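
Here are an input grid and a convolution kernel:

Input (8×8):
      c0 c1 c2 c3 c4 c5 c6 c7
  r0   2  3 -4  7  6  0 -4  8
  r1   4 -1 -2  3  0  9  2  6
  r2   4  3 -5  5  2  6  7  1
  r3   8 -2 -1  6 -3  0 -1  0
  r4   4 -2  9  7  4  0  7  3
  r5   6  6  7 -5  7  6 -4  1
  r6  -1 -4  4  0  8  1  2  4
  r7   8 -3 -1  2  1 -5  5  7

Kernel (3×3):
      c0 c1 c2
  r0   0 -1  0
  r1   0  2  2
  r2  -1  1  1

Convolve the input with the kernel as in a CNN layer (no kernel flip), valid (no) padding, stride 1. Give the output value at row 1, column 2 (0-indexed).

The receptive field on the input at this output position is [-2 3 0 / -5 5 2 / -1 6 -3]. Elementwise product with the kernel and sum: 3·-1 + 5·2 + 2·2 + -1·-1 + 6·1 + -3·1.

15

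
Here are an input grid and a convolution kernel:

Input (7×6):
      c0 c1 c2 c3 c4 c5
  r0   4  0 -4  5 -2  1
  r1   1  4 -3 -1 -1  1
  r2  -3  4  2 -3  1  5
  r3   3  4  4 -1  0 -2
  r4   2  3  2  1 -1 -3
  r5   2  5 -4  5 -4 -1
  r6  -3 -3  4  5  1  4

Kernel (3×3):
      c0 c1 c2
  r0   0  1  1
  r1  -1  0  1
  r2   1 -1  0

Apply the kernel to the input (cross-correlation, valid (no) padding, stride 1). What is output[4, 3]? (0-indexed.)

The receptive field on the input at this output position is [1 -1 -3 / 5 -4 -1 / 5 1 4]. Elementwise product with the kernel and sum: -1·1 + -3·1 + 5·-1 + -1·1 + 5·1 + 1·-1.

-6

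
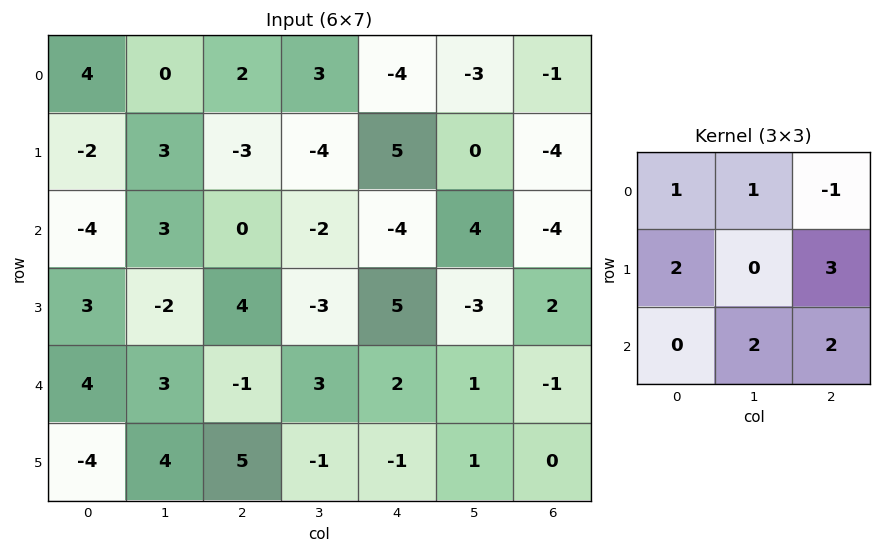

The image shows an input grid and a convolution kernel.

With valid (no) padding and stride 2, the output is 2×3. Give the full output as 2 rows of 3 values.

Output[0,0]: The receptive field on the input at this output position is [4 0 2 / -2 3 -3 / -4 3 0]. Elementwise product with the kernel and sum: 4·1 + 0·1 + 2·-1 + -2·2 + -3·3 + 3·2 + 0·2.
Output[0,1]: The receptive field on the input at this output position is [2 3 -4 / -3 -4 5 / 0 -2 -4]. Elementwise product with the kernel and sum: 2·1 + 3·1 + -4·-1 + -3·2 + 5·3 + -2·2 + -4·2.

-5 6 -8
21 35 20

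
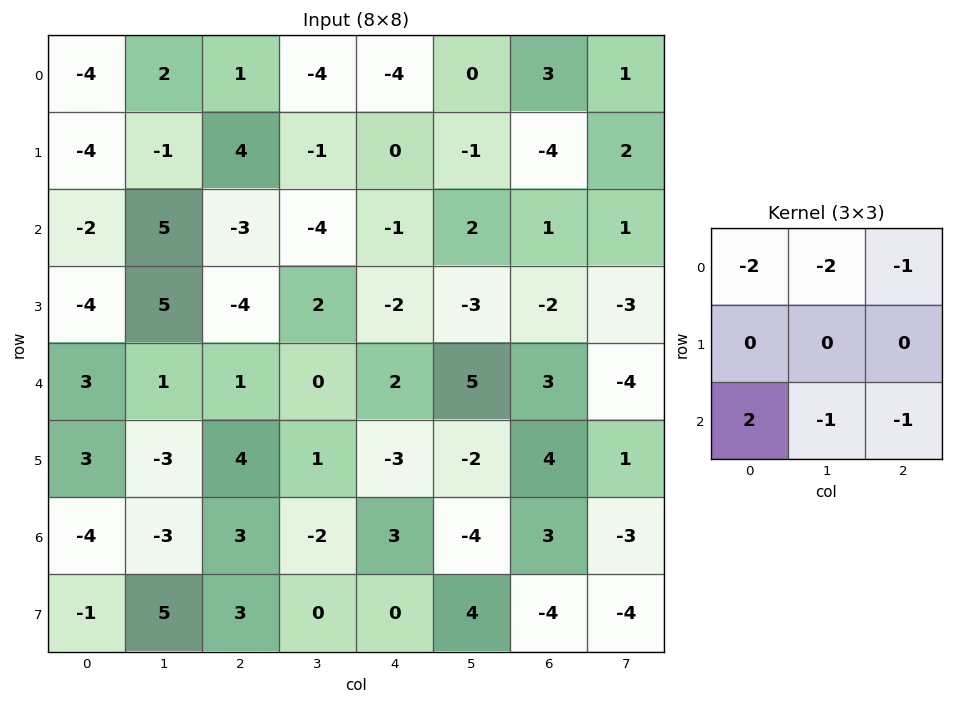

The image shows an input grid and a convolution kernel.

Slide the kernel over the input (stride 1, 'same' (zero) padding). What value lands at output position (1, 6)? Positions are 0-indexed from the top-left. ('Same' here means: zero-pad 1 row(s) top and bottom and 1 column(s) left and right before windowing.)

-5

The receptive field on the zero-padded input at this output position is [0 3 1 / -1 -4 2 / 2 1 1]. Elementwise product with the kernel and sum: 0·-2 + 3·-2 + 1·-1 + 2·2 + 1·-1 + 1·-1.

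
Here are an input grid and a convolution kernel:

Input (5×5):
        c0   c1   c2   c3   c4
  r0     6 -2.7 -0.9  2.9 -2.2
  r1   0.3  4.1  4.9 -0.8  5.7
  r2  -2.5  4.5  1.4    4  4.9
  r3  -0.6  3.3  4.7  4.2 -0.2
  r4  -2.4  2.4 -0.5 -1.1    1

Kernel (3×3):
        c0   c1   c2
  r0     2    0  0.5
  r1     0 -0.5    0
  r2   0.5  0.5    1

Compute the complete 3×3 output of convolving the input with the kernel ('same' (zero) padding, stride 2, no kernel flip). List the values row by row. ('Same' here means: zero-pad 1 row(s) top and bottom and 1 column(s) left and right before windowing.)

Output[0,0]: The receptive field on the zero-padded input at this output position is [0 0 0 / 0 6 -2.7 / 0 0.3 4.1]. Elementwise product with the kernel and sum: 0·2 + 0·0.5 + 6·-0.5 + 0·0.5 + 0.3·0.5 + 4.1·1.
Output[0,1]: The receptive field on the zero-padded input at this output position is [0 0 0 / -2.7 -0.9 2.9 / 4.1 4.9 -0.8]. Elementwise product with the kernel and sum: 0·2 + 0·0.5 + -0.9·-0.5 + 4.1·0.5 + 4.9·0.5 + -0.8·1.

1.25 4.15 3.55
6.3 15.3 -2.05
2.85 8.95 7.9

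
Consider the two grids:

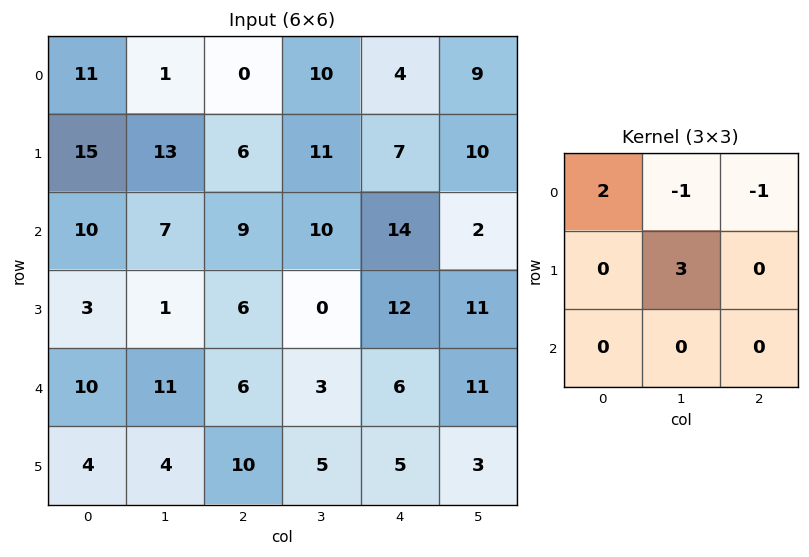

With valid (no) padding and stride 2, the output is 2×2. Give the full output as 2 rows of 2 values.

60 19
7 -6

Output[0,0]: The receptive field on the input at this output position is [11 1 0 / 15 13 6 / 10 7 9]. Elementwise product with the kernel and sum: 11·2 + 1·-1 + 0·-1 + 13·3.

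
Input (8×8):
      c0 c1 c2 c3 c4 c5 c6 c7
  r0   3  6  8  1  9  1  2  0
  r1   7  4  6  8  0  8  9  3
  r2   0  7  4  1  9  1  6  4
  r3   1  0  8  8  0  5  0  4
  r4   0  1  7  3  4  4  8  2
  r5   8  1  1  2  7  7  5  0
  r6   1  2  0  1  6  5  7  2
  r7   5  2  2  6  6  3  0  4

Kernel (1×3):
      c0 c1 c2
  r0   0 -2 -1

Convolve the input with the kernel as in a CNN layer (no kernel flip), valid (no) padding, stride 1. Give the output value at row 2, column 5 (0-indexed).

-16

The receptive field on the input at this output position is [1 6 4]. Elementwise product with the kernel and sum: 6·-2 + 4·-1.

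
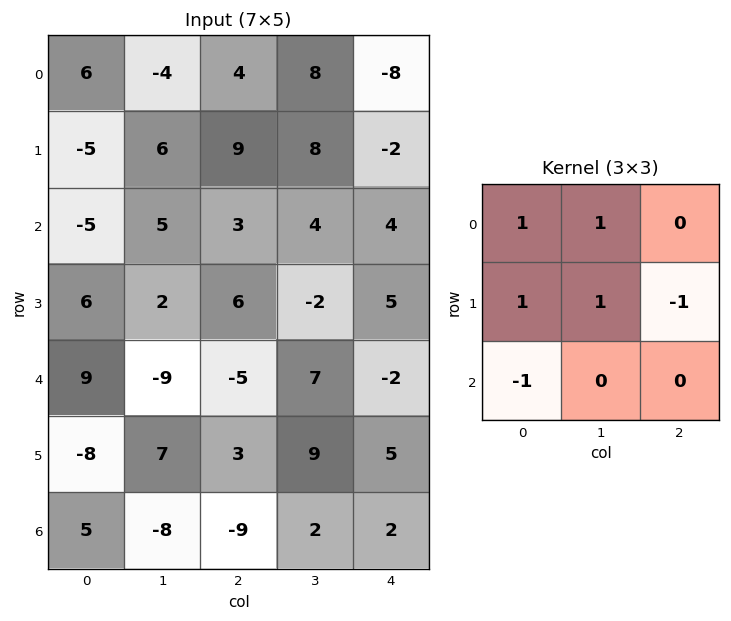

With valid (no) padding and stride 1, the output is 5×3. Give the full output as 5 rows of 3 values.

-1 2 28
-8 17 14
-7 27 11
21 -20 5
-9 -5 18

Output[0,0]: The receptive field on the input at this output position is [6 -4 4 / -5 6 9 / -5 5 3]. Elementwise product with the kernel and sum: 6·1 + -4·1 + -5·1 + 6·1 + 9·-1 + -5·-1.
Output[0,1]: The receptive field on the input at this output position is [-4 4 8 / 6 9 8 / 5 3 4]. Elementwise product with the kernel and sum: -4·1 + 4·1 + 6·1 + 9·1 + 8·-1 + 5·-1.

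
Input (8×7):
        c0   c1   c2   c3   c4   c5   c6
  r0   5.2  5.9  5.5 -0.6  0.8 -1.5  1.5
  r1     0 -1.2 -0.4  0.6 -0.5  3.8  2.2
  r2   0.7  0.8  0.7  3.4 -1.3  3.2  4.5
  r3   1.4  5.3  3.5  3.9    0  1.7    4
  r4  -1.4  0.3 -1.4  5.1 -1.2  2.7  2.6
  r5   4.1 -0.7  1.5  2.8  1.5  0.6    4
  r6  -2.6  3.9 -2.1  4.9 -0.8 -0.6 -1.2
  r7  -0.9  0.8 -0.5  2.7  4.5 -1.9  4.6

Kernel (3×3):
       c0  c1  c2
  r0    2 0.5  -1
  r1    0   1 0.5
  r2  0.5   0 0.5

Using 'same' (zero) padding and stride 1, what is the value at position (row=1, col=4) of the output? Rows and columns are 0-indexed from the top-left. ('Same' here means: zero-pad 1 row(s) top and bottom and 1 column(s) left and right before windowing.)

The receptive field on the zero-padded input at this output position is [-0.6 0.8 -1.5 / 0.6 -0.5 3.8 / 3.4 -1.3 3.2]. Elementwise product with the kernel and sum: -0.6·2 + 0.8·0.5 + -1.5·-1 + -0.5·1 + 3.8·0.5 + 3.4·0.5 + 3.2·0.5.

5.4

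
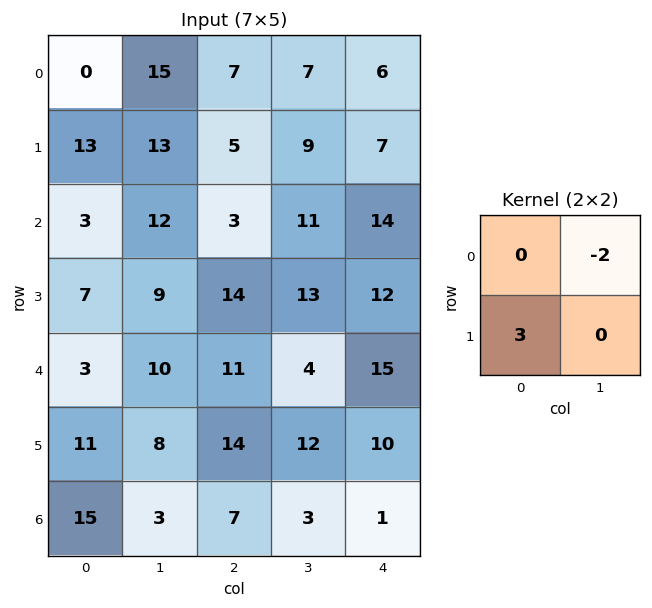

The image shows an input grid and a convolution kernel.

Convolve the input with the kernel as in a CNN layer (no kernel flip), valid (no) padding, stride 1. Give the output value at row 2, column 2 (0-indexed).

20

The receptive field on the input at this output position is [3 11 / 14 13]. Elementwise product with the kernel and sum: 11·-2 + 14·3.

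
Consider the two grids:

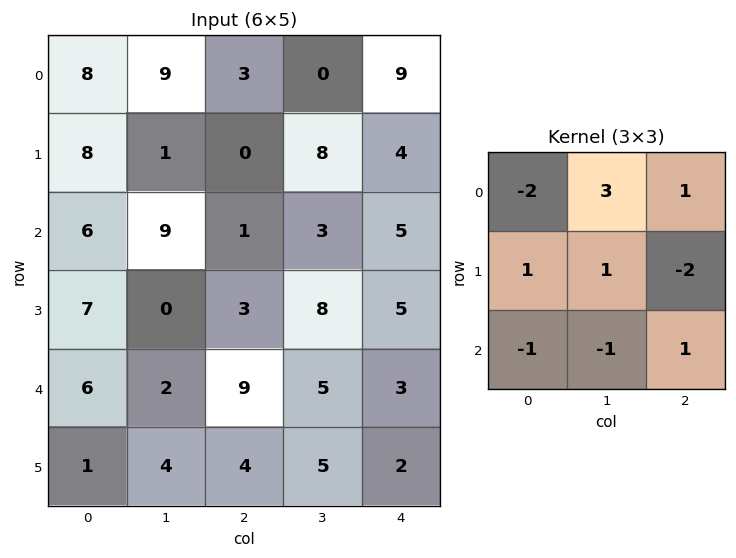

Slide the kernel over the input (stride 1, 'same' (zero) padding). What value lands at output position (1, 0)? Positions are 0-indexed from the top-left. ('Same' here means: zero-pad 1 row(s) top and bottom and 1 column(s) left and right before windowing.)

The receptive field on the zero-padded input at this output position is [0 8 9 / 0 8 1 / 0 6 9]. Elementwise product with the kernel and sum: 0·-2 + 8·3 + 9·1 + 0·1 + 8·1 + 1·-2 + 0·-1 + 6·-1 + 9·1.

42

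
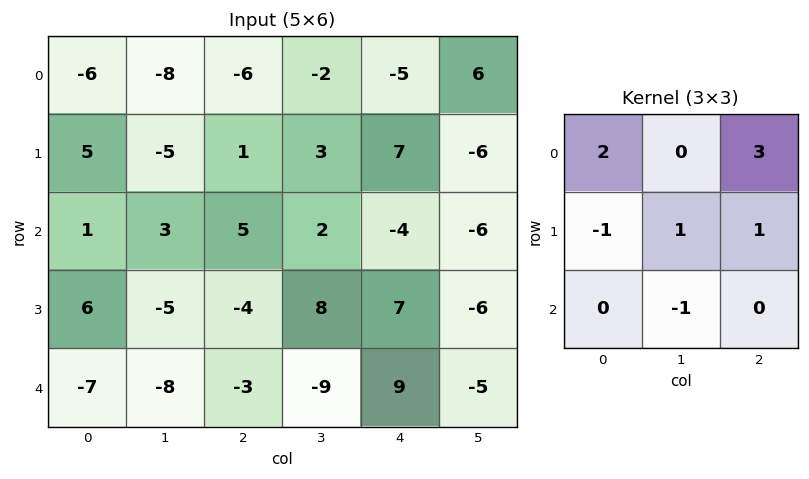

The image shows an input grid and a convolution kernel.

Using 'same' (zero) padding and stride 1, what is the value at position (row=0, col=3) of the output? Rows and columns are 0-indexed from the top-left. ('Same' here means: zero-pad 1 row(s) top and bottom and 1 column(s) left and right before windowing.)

-4

The receptive field on the zero-padded input at this output position is [0 0 0 / -6 -2 -5 / 1 3 7]. Elementwise product with the kernel and sum: 0·2 + 0·3 + -6·-1 + -2·1 + -5·1 + 3·-1.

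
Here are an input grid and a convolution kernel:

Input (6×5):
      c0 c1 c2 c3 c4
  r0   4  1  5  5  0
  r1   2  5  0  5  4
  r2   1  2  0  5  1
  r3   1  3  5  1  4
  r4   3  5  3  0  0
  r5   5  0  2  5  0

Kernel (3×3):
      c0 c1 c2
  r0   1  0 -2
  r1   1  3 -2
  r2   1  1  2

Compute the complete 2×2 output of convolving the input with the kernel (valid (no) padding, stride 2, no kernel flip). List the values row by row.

14 19
15 1

Output[0,0]: The receptive field on the input at this output position is [4 1 5 / 2 5 0 / 1 2 0]. Elementwise product with the kernel and sum: 4·1 + 5·-2 + 2·1 + 5·3 + 0·-2 + 1·1 + 2·1 + 0·2.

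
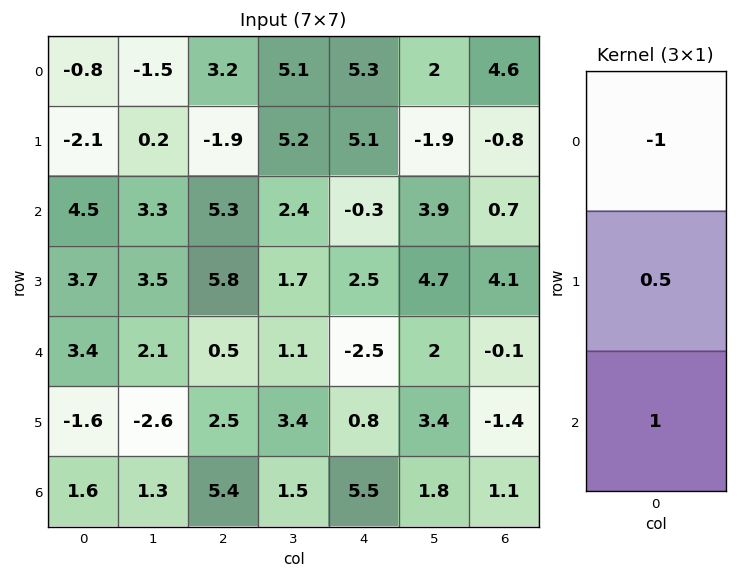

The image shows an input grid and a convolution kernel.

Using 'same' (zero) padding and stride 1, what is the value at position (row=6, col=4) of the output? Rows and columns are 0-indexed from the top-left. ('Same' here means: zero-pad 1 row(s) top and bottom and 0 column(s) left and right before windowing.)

The receptive field on the zero-padded input at this output position is [0.8 / 5.5 / 0]. Elementwise product with the kernel and sum: 0.8·-1 + 5.5·0.5 + 0·1.

1.95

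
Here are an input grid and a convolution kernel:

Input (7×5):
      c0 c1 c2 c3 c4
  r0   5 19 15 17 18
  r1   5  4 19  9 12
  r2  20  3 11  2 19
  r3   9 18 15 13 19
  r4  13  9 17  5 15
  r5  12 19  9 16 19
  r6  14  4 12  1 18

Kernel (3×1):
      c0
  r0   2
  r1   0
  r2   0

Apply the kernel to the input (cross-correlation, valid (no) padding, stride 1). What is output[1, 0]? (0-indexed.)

The receptive field on the input at this output position is [5 / 20 / 9]. Elementwise product with the kernel and sum: 5·2.

10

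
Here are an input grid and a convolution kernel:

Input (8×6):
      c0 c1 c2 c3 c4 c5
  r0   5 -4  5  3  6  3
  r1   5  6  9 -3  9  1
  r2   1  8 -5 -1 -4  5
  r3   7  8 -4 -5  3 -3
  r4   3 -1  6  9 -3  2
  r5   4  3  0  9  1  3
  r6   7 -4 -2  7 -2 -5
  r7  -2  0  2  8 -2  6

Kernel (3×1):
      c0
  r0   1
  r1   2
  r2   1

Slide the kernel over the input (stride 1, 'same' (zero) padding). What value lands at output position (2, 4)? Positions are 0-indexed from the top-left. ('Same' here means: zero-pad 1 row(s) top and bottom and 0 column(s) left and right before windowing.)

The receptive field on the zero-padded input at this output position is [9 / -4 / 3]. Elementwise product with the kernel and sum: 9·1 + -4·2 + 3·1.

4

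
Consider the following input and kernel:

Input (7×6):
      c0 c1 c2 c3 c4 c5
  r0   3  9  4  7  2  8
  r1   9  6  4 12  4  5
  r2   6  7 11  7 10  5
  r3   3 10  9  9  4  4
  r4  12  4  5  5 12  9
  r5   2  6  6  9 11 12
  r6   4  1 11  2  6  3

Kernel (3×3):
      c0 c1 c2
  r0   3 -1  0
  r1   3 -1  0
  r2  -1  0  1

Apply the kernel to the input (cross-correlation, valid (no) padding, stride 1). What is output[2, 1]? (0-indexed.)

32

The receptive field on the input at this output position is [7 11 7 / 10 9 9 / 4 5 5]. Elementwise product with the kernel and sum: 7·3 + 11·-1 + 10·3 + 9·-1 + 4·-1 + 5·1.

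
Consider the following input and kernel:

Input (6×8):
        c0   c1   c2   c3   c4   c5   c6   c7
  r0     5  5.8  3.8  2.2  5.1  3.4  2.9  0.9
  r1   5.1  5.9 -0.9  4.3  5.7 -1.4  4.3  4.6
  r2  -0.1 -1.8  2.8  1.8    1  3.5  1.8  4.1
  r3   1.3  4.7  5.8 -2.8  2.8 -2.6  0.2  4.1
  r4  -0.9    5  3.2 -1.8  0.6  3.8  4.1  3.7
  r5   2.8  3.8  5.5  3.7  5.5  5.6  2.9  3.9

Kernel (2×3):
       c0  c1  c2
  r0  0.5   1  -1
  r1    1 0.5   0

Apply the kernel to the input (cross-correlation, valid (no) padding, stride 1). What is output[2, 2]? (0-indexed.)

The receptive field on the input at this output position is [2.8 1.8 1 / 5.8 -2.8 2.8]. Elementwise product with the kernel and sum: 2.8·0.5 + 1.8·1 + 1·-1 + 5.8·1 + -2.8·0.5.

6.6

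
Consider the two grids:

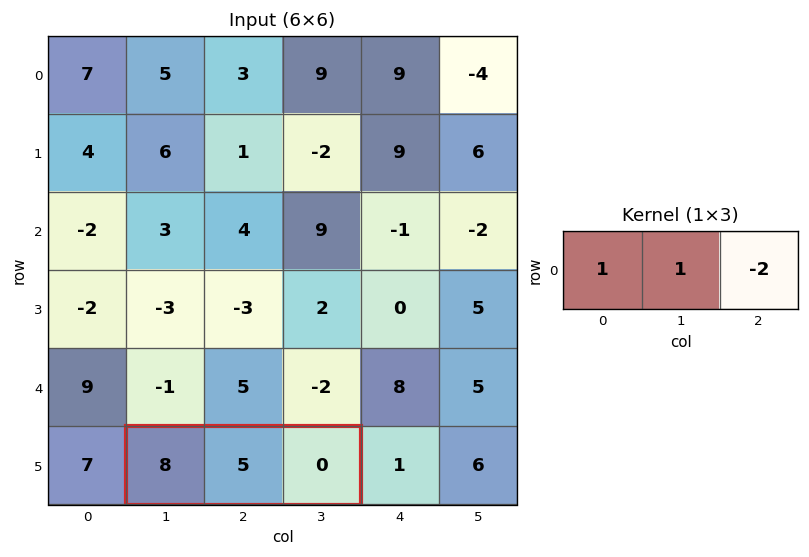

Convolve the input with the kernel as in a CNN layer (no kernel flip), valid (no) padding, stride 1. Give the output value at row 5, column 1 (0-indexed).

The receptive field on the input at this output position is [8 5 0]. Elementwise product with the kernel and sum: 8·1 + 5·1 + 0·-2.

13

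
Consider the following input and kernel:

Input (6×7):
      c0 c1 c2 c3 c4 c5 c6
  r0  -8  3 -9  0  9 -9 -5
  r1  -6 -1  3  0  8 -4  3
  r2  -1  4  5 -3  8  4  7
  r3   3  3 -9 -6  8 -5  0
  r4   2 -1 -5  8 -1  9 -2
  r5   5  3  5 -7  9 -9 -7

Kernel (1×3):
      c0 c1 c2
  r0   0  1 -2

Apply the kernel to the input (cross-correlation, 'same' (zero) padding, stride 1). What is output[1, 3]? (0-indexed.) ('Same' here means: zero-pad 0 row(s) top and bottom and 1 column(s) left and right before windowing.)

-16

The receptive field on the zero-padded input at this output position is [3 0 8]. Elementwise product with the kernel and sum: 0·1 + 8·-2.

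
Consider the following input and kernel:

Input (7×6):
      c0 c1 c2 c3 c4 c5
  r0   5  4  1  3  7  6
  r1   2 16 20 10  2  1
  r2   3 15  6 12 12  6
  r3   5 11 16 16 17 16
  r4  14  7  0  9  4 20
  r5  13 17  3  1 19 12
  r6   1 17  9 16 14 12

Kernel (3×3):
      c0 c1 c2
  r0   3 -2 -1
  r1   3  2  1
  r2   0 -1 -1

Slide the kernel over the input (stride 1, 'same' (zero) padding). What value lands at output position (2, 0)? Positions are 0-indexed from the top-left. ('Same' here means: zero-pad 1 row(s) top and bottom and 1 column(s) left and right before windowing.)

The receptive field on the zero-padded input at this output position is [0 2 16 / 0 3 15 / 0 5 11]. Elementwise product with the kernel and sum: 0·3 + 2·-2 + 16·-1 + 0·3 + 3·2 + 15·1 + 5·-1 + 11·-1.

-15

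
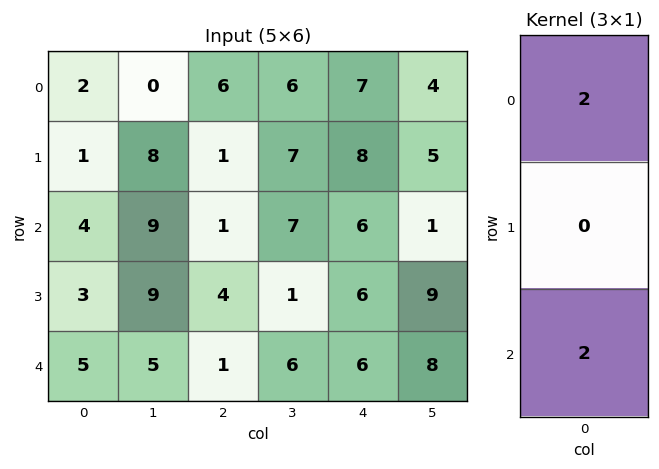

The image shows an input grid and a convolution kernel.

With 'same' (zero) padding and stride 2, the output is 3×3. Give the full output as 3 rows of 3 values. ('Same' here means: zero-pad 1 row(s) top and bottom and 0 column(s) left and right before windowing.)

Output[0,0]: The receptive field on the zero-padded input at this output position is [0 / 2 / 1]. Elementwise product with the kernel and sum: 0·2 + 1·2.
Output[0,1]: The receptive field on the zero-padded input at this output position is [0 / 6 / 1]. Elementwise product with the kernel and sum: 0·2 + 1·2.

2 2 16
8 10 28
6 8 12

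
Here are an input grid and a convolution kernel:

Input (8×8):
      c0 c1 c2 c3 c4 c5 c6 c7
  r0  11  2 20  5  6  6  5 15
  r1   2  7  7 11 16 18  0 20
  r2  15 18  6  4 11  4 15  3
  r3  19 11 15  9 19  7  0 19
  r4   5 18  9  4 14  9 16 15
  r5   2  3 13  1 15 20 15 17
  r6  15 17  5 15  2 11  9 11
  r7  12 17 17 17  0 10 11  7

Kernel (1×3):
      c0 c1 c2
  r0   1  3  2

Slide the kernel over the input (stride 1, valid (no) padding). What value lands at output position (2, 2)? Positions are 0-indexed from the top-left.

40

The receptive field on the input at this output position is [6 4 11]. Elementwise product with the kernel and sum: 6·1 + 4·3 + 11·2.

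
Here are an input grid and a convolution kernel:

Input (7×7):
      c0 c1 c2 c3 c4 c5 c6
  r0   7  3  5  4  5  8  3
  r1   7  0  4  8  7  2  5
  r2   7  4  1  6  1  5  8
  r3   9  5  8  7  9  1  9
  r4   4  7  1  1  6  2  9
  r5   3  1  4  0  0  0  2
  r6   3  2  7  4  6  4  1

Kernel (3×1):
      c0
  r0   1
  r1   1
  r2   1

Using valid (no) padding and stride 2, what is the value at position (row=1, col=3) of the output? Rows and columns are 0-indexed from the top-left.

26

The receptive field on the input at this output position is [8 / 9 / 9]. Elementwise product with the kernel and sum: 8·1 + 9·1 + 9·1.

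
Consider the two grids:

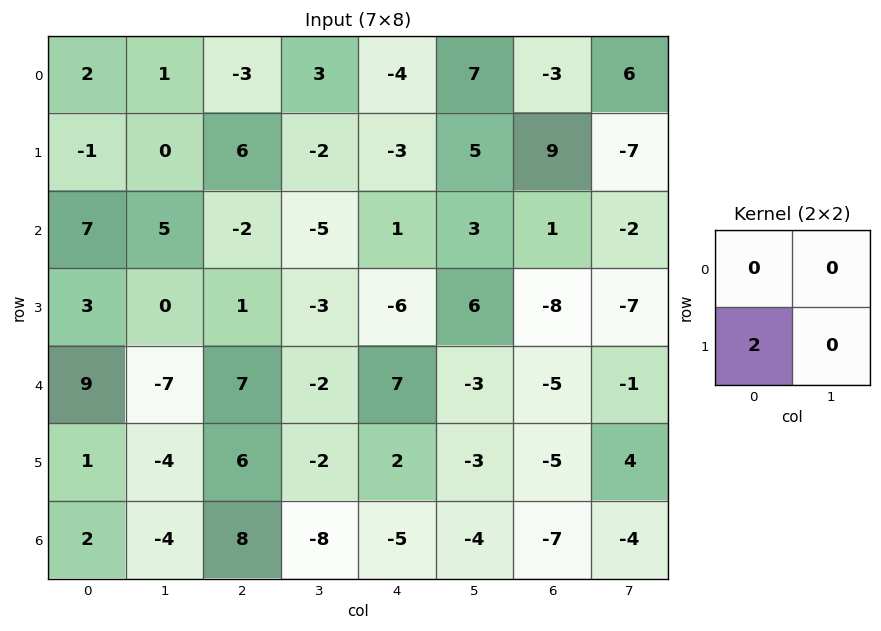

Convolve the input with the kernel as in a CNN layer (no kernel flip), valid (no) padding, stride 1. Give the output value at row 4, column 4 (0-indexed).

4

The receptive field on the input at this output position is [7 -3 / 2 -3]. Elementwise product with the kernel and sum: 2·2.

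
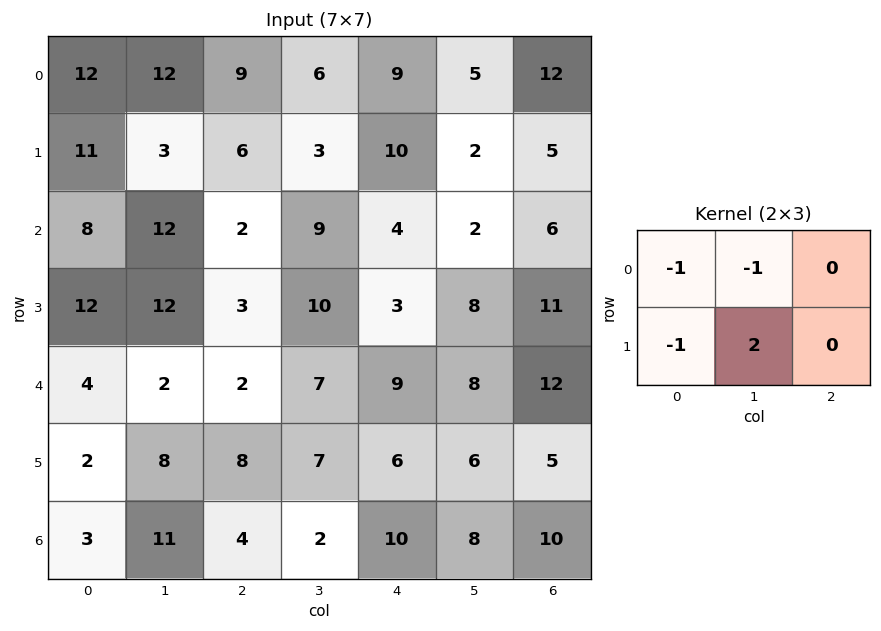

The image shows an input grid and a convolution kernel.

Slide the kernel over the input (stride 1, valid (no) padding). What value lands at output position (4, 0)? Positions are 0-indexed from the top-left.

The receptive field on the input at this output position is [4 2 2 / 2 8 8]. Elementwise product with the kernel and sum: 4·-1 + 2·-1 + 2·-1 + 8·2.

8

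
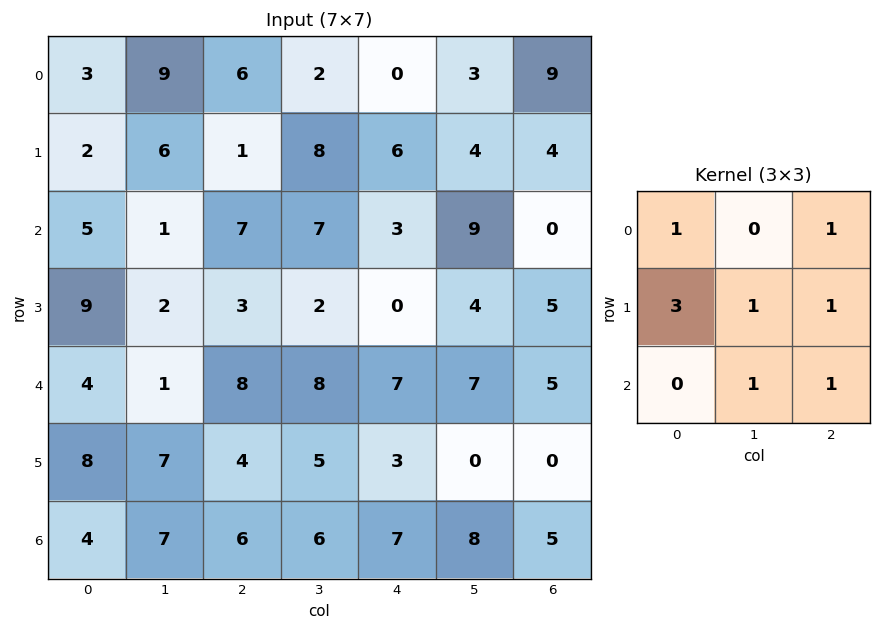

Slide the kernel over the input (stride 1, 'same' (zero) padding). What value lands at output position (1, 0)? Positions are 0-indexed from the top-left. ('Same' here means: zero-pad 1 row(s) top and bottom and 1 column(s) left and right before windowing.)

23

The receptive field on the zero-padded input at this output position is [0 3 9 / 0 2 6 / 0 5 1]. Elementwise product with the kernel and sum: 0·1 + 9·1 + 0·3 + 2·1 + 6·1 + 5·1 + 1·1.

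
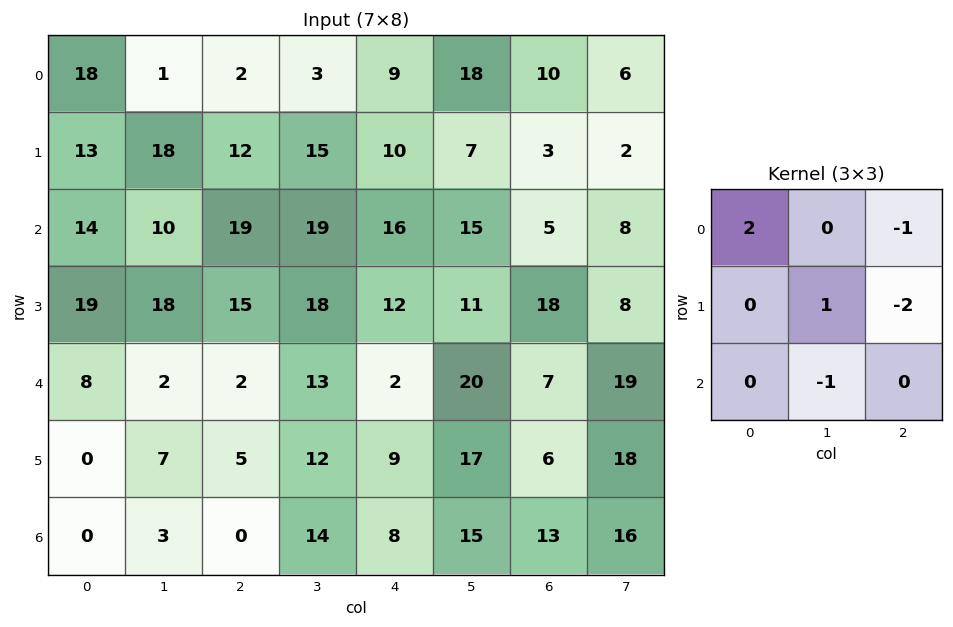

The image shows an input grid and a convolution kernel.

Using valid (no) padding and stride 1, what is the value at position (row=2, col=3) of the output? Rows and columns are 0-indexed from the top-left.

11

The receptive field on the input at this output position is [19 16 15 / 18 12 11 / 13 2 20]. Elementwise product with the kernel and sum: 19·2 + 15·-1 + 12·1 + 11·-2 + 2·-1.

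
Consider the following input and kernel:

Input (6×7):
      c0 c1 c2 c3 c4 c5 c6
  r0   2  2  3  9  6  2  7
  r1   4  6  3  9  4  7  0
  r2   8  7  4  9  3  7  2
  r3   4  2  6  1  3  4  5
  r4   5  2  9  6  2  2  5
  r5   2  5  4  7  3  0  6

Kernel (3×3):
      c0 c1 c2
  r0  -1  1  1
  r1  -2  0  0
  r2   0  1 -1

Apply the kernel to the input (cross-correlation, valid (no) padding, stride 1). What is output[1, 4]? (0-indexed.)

The receptive field on the input at this output position is [4 7 0 / 3 7 2 / 3 4 5]. Elementwise product with the kernel and sum: 4·-1 + 7·1 + 0·1 + 3·-2 + 4·1 + 5·-1.

-4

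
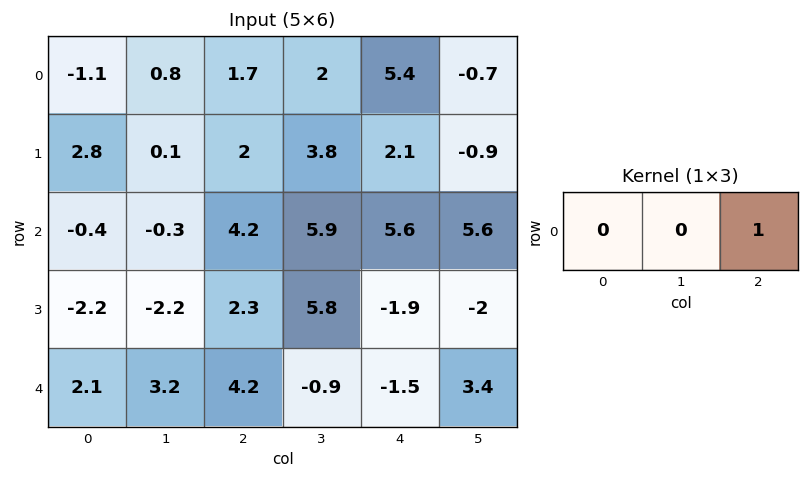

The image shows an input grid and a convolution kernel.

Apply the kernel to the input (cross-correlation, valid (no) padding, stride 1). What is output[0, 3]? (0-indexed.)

-0.7

The receptive field on the input at this output position is [2 5.4 -0.7]. Elementwise product with the kernel and sum: -0.7·1.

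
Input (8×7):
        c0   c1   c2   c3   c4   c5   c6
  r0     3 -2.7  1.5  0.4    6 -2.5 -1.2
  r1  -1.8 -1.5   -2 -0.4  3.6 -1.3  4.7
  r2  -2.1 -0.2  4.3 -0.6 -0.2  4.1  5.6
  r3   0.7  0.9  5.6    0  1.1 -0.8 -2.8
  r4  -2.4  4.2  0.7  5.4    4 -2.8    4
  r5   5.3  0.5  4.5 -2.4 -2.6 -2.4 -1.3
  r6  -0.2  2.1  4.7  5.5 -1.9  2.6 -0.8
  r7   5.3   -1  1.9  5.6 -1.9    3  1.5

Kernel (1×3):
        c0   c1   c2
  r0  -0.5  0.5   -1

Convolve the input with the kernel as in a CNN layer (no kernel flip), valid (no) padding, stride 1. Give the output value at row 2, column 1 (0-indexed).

2.85

The receptive field on the input at this output position is [-0.2 4.3 -0.6]. Elementwise product with the kernel and sum: -0.2·-0.5 + 4.3·0.5 + -0.6·-1.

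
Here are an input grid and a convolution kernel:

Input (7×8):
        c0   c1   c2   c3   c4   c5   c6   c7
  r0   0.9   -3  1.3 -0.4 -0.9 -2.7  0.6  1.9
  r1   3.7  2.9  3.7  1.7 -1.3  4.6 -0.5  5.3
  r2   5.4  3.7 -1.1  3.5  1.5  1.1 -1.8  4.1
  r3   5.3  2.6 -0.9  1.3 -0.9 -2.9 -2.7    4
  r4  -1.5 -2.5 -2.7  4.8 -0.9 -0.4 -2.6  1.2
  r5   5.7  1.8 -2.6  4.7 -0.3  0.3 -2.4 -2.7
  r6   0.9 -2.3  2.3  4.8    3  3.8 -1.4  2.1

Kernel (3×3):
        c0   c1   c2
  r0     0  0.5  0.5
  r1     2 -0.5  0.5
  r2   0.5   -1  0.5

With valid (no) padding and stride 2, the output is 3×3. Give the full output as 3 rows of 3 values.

Output[0,0]: The receptive field on the input at this output position is [0.9 -3 1.3 / 3.7 2.9 3.7 / 5.4 3.7 -1.1]. Elementwise product with the kernel and sum: -3·0.5 + 1.3·0.5 + 3.7·2 + 2.9·-0.5 + 3.7·0.5 + 5.4·0.5 + 3.7·-1 + -1.1·0.5.
Output[0,1]: The receptive field on the input at this output position is [1.3 -0.4 -0.9 / 3.7 1.7 -1.3 / -1.1 3.5 1.5]. Elementwise product with the kernel and sum: -0.4·0.5 + -0.9·0.5 + 3.7·2 + 1.7·-0.5 + -1.3·0.5 + -1.1·0.5 + 3.5·-1 + 1.5·0.5.

5.4 1.95 -7.45
10.55 -7 -3.4
10.5 -7.9 -6.45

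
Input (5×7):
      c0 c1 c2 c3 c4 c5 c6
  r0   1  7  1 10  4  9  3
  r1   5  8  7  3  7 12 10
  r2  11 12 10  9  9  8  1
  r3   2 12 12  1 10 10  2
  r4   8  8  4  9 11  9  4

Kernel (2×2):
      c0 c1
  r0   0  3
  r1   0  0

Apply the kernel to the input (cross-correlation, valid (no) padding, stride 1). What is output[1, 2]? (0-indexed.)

9

The receptive field on the input at this output position is [7 3 / 10 9]. Elementwise product with the kernel and sum: 3·3.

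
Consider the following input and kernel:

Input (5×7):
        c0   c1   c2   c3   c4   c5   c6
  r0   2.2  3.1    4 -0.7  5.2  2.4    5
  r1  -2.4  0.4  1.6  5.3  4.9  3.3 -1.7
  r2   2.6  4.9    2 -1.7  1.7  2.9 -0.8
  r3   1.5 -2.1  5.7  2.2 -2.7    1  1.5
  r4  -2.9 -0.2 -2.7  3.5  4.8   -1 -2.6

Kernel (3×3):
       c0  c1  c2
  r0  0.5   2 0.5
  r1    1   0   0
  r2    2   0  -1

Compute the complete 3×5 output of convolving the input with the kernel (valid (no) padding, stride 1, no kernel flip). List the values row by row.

10.1 21.1 7.1 10.25 19
0.3 4.55 29.95 15.8 3
10.5 -0.4 -6.05 14.2 15.75

Output[0,0]: The receptive field on the input at this output position is [2.2 3.1 4 / -2.4 0.4 1.6 / 2.6 4.9 2]. Elementwise product with the kernel and sum: 2.2·0.5 + 3.1·2 + 4·0.5 + -2.4·1 + 2.6·2 + 2·-1.
Output[0,1]: The receptive field on the input at this output position is [3.1 4 -0.7 / 0.4 1.6 5.3 / 4.9 2 -1.7]. Elementwise product with the kernel and sum: 3.1·0.5 + 4·2 + -0.7·0.5 + 0.4·1 + 4.9·2 + -1.7·-1.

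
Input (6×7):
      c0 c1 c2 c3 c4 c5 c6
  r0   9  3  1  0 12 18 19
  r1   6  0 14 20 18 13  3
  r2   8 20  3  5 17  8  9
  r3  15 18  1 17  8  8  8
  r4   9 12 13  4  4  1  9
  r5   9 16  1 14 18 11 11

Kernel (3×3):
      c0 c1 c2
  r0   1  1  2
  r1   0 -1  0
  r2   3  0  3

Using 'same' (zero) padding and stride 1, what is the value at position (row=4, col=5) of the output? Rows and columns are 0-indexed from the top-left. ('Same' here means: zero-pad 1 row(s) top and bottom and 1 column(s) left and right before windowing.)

The receptive field on the zero-padded input at this output position is [8 8 8 / 4 1 9 / 18 11 11]. Elementwise product with the kernel and sum: 8·1 + 8·1 + 8·2 + 1·-1 + 18·3 + 11·3.

118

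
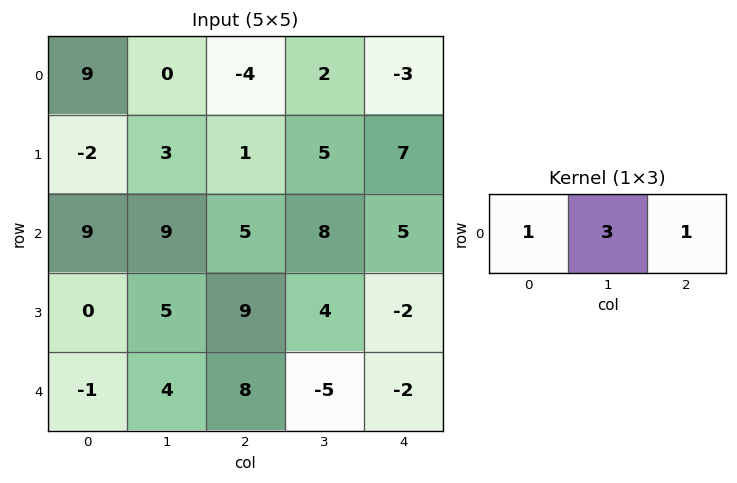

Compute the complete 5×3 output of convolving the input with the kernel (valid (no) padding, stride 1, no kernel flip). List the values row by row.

Output[0,0]: The receptive field on the input at this output position is [9 0 -4]. Elementwise product with the kernel and sum: 9·1 + 0·3 + -4·1.
Output[0,1]: The receptive field on the input at this output position is [0 -4 2]. Elementwise product with the kernel and sum: 0·1 + -4·3 + 2·1.

5 -10 -1
8 11 23
41 32 34
24 36 19
19 23 -9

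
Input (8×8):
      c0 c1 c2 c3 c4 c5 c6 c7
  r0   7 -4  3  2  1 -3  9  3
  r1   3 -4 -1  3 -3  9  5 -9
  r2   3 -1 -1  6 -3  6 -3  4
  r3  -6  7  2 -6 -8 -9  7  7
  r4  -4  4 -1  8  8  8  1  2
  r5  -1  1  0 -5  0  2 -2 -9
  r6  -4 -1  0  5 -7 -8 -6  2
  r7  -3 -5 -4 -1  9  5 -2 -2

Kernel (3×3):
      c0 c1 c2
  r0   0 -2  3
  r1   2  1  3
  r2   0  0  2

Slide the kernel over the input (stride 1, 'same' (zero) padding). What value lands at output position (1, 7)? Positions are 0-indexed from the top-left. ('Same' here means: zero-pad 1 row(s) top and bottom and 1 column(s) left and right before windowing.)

-5

The receptive field on the zero-padded input at this output position is [9 3 0 / 5 -9 0 / -3 4 0]. Elementwise product with the kernel and sum: 3·-2 + 0·3 + 5·2 + -9·1 + 0·3 + 0·2.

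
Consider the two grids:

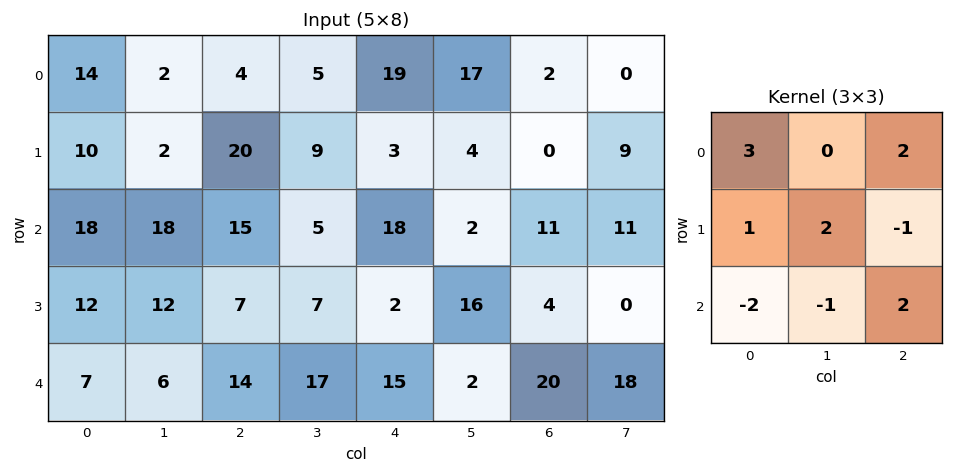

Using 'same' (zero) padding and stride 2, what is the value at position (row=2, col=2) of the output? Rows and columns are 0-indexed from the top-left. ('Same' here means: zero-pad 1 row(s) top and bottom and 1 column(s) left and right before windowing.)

98

The receptive field on the zero-padded input at this output position is [7 2 16 / 17 15 2 / 0 0 0]. Elementwise product with the kernel and sum: 7·3 + 16·2 + 17·1 + 15·2 + 2·-1 + 0·-2 + 0·-1 + 0·2.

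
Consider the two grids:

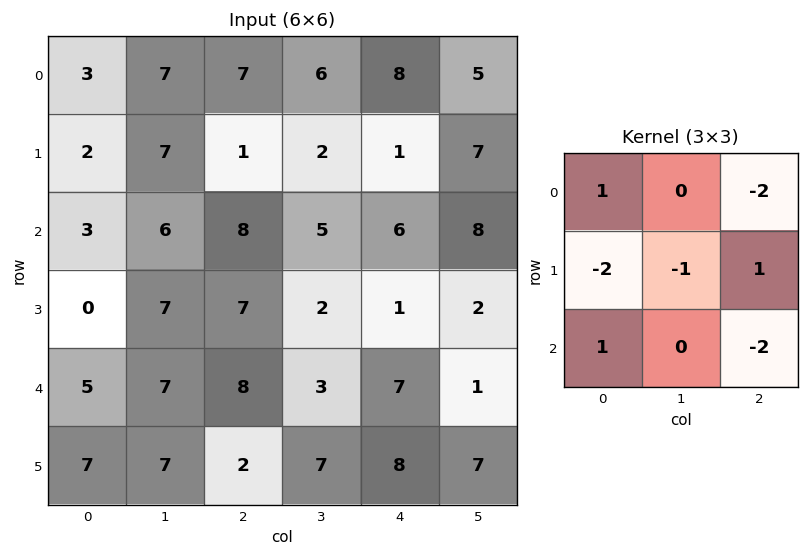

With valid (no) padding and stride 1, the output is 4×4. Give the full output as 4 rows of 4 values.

-34 -22 -16 -13
-18 -9 -11 -22
-24 -22 -25 -13
-20 -23 -21 -21

Output[0,0]: The receptive field on the input at this output position is [3 7 7 / 2 7 1 / 3 6 8]. Elementwise product with the kernel and sum: 3·1 + 7·-2 + 2·-2 + 7·-1 + 1·1 + 3·1 + 8·-2.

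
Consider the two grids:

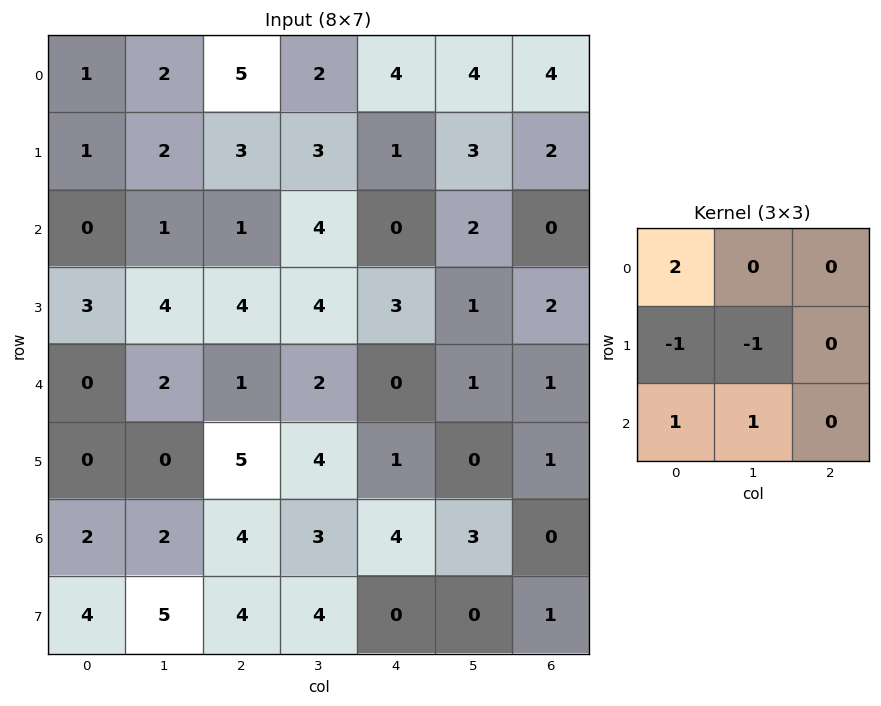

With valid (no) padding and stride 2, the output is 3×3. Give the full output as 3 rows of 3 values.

Output[0,0]: The receptive field on the input at this output position is [1 2 5 / 1 2 3 / 0 1 1]. Elementwise product with the kernel and sum: 1·2 + 1·-1 + 2·-1 + 0·1 + 1·1.

0 9 6
-5 -3 -3
4 0 6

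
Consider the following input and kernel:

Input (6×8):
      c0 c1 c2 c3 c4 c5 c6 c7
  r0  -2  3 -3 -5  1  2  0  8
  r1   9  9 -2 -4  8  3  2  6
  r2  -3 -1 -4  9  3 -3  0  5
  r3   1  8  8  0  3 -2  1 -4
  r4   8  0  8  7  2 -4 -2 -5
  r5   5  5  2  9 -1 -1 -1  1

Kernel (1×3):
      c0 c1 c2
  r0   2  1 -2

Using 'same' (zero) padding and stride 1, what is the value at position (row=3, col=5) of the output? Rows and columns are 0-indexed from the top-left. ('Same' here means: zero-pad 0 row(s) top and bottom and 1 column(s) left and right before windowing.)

2

The receptive field on the zero-padded input at this output position is [3 -2 1]. Elementwise product with the kernel and sum: 3·2 + -2·1 + 1·-2.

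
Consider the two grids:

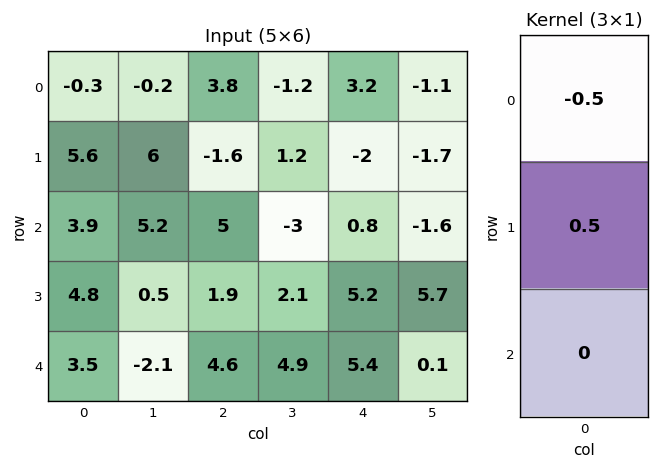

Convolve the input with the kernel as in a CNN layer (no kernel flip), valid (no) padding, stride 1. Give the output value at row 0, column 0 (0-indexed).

The receptive field on the input at this output position is [-0.3 / 5.6 / 3.9]. Elementwise product with the kernel and sum: -0.3·-0.5 + 5.6·0.5.

2.95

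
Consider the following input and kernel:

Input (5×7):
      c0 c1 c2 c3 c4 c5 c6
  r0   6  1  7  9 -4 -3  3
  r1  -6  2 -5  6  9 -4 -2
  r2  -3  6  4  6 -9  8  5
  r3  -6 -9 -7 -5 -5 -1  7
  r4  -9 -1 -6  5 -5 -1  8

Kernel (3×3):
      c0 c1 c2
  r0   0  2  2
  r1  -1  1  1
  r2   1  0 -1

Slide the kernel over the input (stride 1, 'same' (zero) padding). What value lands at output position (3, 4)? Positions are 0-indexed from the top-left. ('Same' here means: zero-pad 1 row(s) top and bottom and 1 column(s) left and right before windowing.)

The receptive field on the zero-padded input at this output position is [6 -9 8 / -5 -5 -1 / 5 -5 -1]. Elementwise product with the kernel and sum: -9·2 + 8·2 + -5·-1 + -5·1 + -1·1 + 5·1 + -1·-1.

3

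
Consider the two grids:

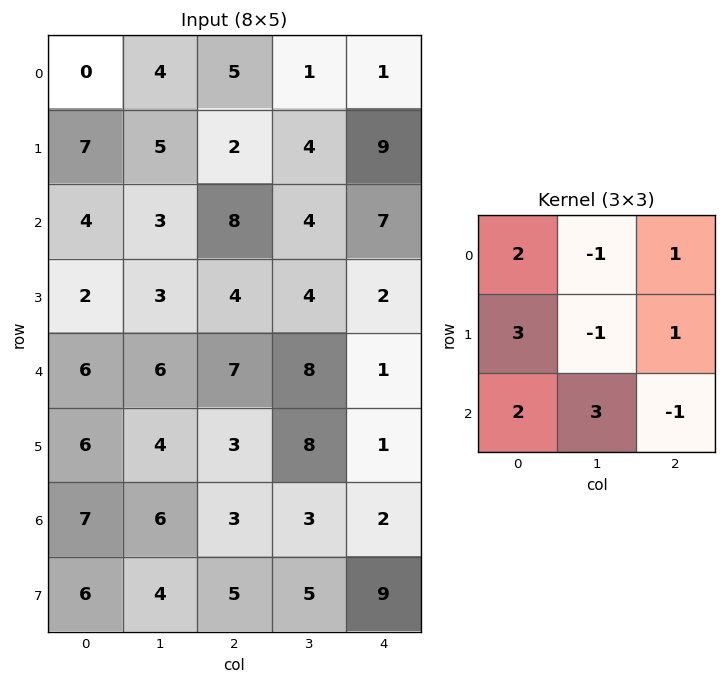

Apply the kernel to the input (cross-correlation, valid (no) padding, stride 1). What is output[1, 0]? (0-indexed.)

The receptive field on the input at this output position is [7 5 2 / 4 3 8 / 2 3 4]. Elementwise product with the kernel and sum: 7·2 + 5·-1 + 2·1 + 4·3 + 3·-1 + 8·1 + 2·2 + 3·3 + 4·-1.

37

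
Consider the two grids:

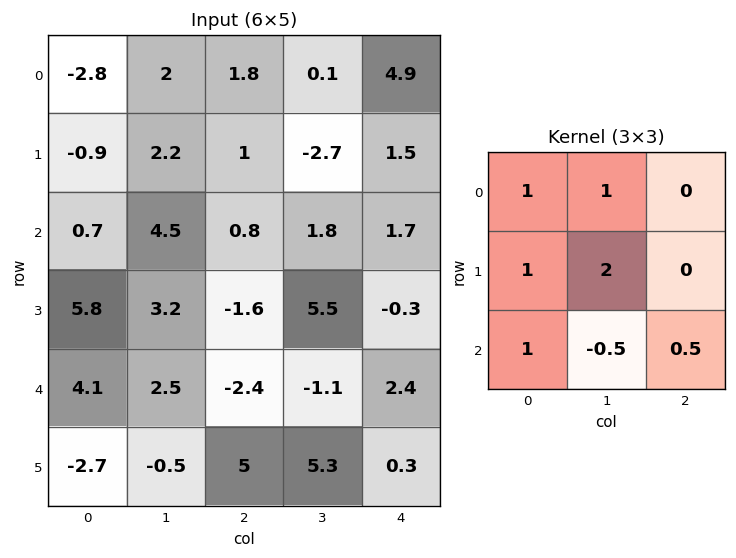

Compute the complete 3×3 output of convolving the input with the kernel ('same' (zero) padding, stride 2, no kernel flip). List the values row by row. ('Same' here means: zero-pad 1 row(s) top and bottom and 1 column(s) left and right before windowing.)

Output[0,0]: The receptive field on the zero-padded input at this output position is [0 0 0 / 0 -2.8 2 / 0 -0.9 2.2]. Elementwise product with the kernel and sum: 0·1 + 0·1 + 0·1 + -2.8·2 + 0·1 + -0.9·-0.5 + 2.2·0.5.

-4.05 5.95 6.45
-0.8 16.05 9.65
15.1 -1.05 14.05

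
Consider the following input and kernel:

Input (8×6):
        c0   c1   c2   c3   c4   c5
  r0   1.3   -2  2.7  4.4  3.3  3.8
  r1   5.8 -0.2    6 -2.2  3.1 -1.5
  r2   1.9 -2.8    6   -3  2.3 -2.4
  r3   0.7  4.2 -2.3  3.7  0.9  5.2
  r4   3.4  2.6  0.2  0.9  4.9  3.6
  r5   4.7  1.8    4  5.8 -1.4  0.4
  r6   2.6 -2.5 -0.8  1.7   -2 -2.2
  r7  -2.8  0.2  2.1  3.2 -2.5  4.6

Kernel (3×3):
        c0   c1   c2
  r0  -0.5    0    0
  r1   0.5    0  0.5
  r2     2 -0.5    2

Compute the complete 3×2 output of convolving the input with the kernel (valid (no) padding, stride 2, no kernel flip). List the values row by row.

22.45 21.3
4.15 6.05
7.5 -5.25

Output[0,0]: The receptive field on the input at this output position is [1.3 -2 2.7 / 5.8 -0.2 6 / 1.9 -2.8 6]. Elementwise product with the kernel and sum: 1.3·-0.5 + 5.8·0.5 + 6·0.5 + 1.9·2 + -2.8·-0.5 + 6·2.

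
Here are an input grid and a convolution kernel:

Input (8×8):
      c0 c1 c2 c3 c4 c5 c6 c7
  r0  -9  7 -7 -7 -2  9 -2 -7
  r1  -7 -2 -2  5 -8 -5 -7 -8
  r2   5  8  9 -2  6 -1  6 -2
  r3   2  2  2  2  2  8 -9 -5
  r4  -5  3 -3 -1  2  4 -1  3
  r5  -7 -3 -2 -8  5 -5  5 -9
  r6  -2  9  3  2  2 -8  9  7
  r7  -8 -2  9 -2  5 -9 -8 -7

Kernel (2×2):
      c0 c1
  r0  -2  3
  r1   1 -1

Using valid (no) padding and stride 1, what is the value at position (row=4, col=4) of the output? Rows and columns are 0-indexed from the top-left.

18

The receptive field on the input at this output position is [2 4 / 5 -5]. Elementwise product with the kernel and sum: 2·-2 + 4·3 + 5·1 + -5·-1.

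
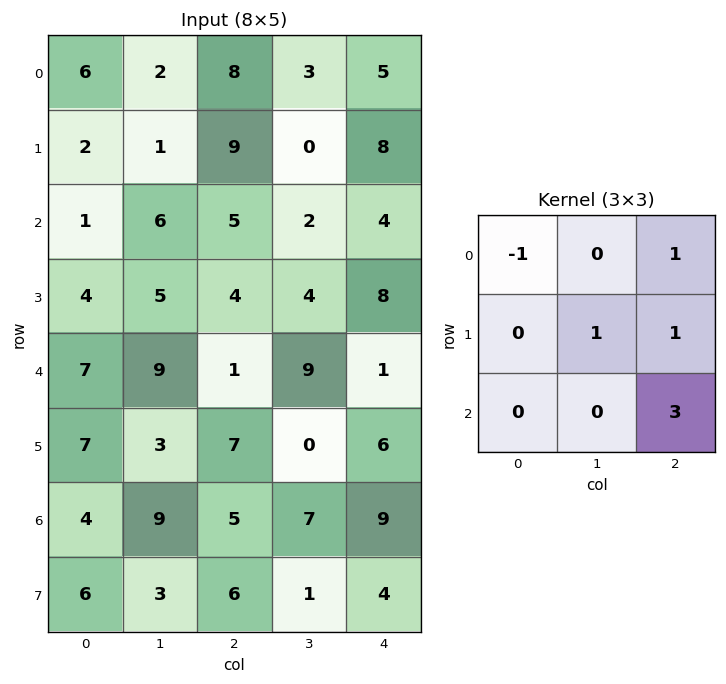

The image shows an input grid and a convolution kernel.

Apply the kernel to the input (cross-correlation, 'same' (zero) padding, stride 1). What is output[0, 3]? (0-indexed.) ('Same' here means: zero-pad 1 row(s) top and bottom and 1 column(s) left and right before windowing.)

The receptive field on the zero-padded input at this output position is [0 0 0 / 8 3 5 / 9 0 8]. Elementwise product with the kernel and sum: 0·-1 + 0·1 + 3·1 + 5·1 + 8·3.

32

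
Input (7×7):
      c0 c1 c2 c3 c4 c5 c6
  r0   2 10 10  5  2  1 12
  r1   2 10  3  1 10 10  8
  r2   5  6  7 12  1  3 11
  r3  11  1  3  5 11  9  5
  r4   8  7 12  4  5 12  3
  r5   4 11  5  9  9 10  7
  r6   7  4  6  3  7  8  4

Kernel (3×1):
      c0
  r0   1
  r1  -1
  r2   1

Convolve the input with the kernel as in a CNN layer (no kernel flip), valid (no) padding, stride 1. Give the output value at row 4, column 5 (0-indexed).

10

The receptive field on the input at this output position is [12 / 10 / 8]. Elementwise product with the kernel and sum: 12·1 + 10·-1 + 8·1.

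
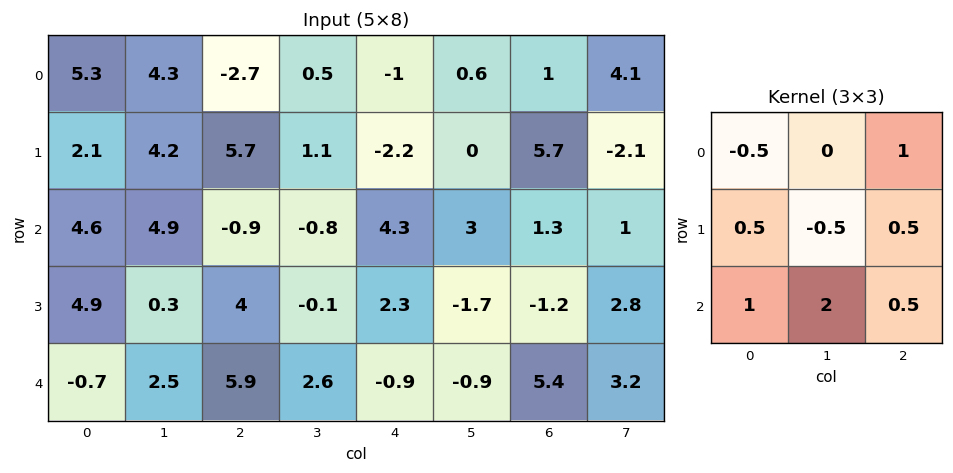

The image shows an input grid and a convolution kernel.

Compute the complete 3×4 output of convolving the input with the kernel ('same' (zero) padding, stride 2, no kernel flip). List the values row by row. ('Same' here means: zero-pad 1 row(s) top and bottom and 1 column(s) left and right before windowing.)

Output[0,0]: The receptive field on the zero-padded input at this output position is [0 0 0 / 0 5.3 4.3 / 0 2.1 4.2]. Elementwise product with the kernel and sum: 0·-0.5 + 0·1 + 0·0.5 + 5.3·-0.5 + 4.3·0.5 + 0·1 + 2.1·2 + 4.2·0.5.
Output[0,1]: The receptive field on the zero-padded input at this output position is [0 0 0 / 4.3 -2.7 0.5 / 4.2 5.7 1.1]. Elementwise product with the kernel and sum: 0·-0.5 + 0·1 + 4.3·0.5 + -2.7·-0.5 + 0.5·0.5 + 4.2·1 + 5.7·2 + 1.1·0.5.

5.8 19.9 -2.25 12.2
14.3 9.75 2.05 -3.45
1.9 -0.65 -0.35 2.1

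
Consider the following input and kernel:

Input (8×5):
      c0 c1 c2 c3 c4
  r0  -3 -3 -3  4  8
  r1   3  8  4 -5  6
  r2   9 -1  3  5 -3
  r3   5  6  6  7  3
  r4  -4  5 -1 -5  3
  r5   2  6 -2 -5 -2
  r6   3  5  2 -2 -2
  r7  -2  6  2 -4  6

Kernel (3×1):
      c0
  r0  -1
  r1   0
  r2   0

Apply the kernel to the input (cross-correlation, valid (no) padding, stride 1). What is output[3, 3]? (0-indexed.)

The receptive field on the input at this output position is [7 / -5 / -5]. Elementwise product with the kernel and sum: 7·-1.

-7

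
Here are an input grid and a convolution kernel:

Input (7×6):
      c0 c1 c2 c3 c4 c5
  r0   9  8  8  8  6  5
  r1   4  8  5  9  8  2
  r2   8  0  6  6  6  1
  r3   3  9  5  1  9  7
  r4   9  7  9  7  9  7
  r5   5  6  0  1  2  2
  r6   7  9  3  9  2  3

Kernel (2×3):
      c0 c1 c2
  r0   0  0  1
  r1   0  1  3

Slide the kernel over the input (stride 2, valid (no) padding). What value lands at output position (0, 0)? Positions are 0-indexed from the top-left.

31

The receptive field on the input at this output position is [9 8 8 / 4 8 5]. Elementwise product with the kernel and sum: 8·1 + 8·1 + 5·3.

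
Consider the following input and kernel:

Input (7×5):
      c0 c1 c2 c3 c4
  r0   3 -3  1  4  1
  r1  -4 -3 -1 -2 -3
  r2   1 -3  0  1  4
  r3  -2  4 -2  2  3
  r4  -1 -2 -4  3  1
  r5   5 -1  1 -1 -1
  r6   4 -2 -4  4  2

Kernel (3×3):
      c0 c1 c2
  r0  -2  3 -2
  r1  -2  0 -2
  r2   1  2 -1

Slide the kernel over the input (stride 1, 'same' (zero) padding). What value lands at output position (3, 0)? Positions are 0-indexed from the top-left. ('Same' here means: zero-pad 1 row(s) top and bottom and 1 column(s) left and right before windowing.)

1

The receptive field on the zero-padded input at this output position is [0 1 -3 / 0 -2 4 / 0 -1 -2]. Elementwise product with the kernel and sum: 0·-2 + 1·3 + -3·-2 + 0·-2 + 4·-2 + 0·1 + -1·2 + -2·-1.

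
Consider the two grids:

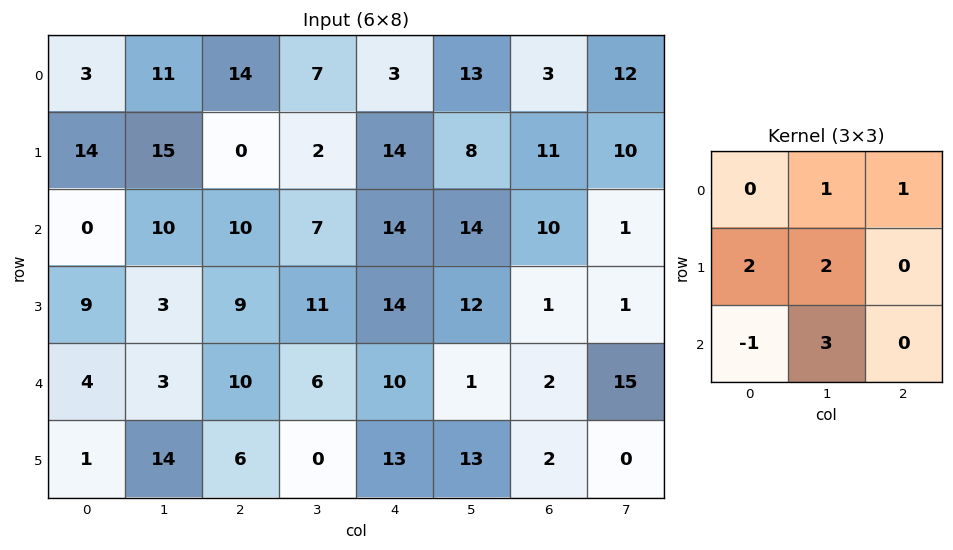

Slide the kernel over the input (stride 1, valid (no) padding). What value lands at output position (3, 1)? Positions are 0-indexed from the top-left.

The receptive field on the input at this output position is [3 9 11 / 3 10 6 / 14 6 0]. Elementwise product with the kernel and sum: 9·1 + 11·1 + 3·2 + 10·2 + 14·-1 + 6·3.

50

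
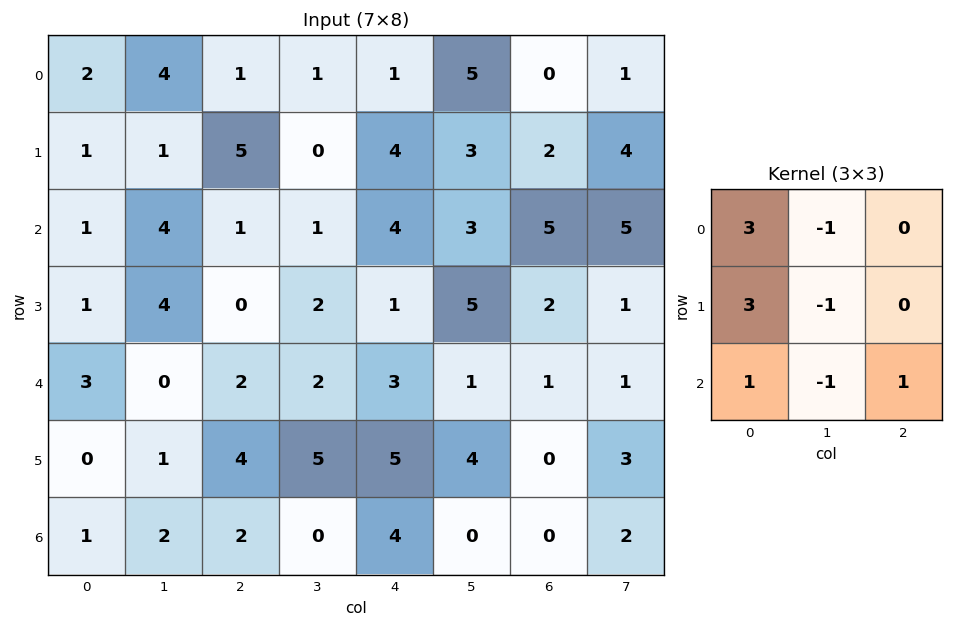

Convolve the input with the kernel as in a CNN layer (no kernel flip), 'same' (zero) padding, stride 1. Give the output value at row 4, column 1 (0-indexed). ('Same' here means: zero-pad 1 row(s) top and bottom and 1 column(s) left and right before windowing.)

The receptive field on the zero-padded input at this output position is [1 4 0 / 3 0 2 / 0 1 4]. Elementwise product with the kernel and sum: 1·3 + 4·-1 + 3·3 + 0·-1 + 0·1 + 1·-1 + 4·1.

11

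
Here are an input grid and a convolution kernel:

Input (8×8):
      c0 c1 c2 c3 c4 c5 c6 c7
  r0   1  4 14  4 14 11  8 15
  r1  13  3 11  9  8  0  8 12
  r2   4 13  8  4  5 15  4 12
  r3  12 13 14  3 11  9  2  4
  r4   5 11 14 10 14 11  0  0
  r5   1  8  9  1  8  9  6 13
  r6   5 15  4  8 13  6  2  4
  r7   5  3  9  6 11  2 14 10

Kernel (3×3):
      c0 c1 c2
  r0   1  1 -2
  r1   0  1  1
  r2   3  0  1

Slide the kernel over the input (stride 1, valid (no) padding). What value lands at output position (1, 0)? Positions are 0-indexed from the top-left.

The receptive field on the input at this output position is [13 3 11 / 4 13 8 / 12 13 14]. Elementwise product with the kernel and sum: 13·1 + 3·1 + 11·-2 + 13·1 + 8·1 + 12·3 + 14·1.

65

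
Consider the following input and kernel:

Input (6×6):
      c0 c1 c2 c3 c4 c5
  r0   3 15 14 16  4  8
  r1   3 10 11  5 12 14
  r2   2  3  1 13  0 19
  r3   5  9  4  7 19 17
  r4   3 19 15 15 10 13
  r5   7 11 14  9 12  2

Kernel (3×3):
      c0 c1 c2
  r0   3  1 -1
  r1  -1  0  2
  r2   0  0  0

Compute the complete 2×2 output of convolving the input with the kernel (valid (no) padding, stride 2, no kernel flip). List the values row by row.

Output[0,0]: The receptive field on the input at this output position is [3 15 14 / 3 10 11 / 2 3 1]. Elementwise product with the kernel and sum: 3·3 + 15·1 + 14·-1 + 3·-1 + 11·2.
Output[0,1]: The receptive field on the input at this output position is [14 16 4 / 11 5 12 / 1 13 0]. Elementwise product with the kernel and sum: 14·3 + 16·1 + 4·-1 + 11·-1 + 12·2.

29 67
11 50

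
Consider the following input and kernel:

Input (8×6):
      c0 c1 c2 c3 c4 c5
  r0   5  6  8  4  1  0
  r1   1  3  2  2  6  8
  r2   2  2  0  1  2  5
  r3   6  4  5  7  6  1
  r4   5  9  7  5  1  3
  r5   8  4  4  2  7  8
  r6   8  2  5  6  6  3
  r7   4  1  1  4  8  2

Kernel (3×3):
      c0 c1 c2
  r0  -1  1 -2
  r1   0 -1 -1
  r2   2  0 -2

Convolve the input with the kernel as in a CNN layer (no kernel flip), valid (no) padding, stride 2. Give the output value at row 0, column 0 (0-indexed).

-16

The receptive field on the input at this output position is [5 6 8 / 1 3 2 / 2 2 0]. Elementwise product with the kernel and sum: 5·-1 + 6·1 + 8·-2 + 3·-1 + 2·-1 + 2·2 + 0·-2.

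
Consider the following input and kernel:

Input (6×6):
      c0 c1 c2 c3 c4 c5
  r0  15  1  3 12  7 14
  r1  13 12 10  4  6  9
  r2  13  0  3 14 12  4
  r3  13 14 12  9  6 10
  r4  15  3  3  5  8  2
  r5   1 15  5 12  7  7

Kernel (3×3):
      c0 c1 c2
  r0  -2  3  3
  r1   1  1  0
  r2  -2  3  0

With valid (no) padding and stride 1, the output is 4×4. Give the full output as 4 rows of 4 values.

-19 74 101 57
69 29 30 63
-11 80 102 49
113 26 55 40

Output[0,0]: The receptive field on the input at this output position is [15 1 3 / 13 12 10 / 13 0 3]. Elementwise product with the kernel and sum: 15·-2 + 1·3 + 3·3 + 13·1 + 12·1 + 13·-2 + 0·3.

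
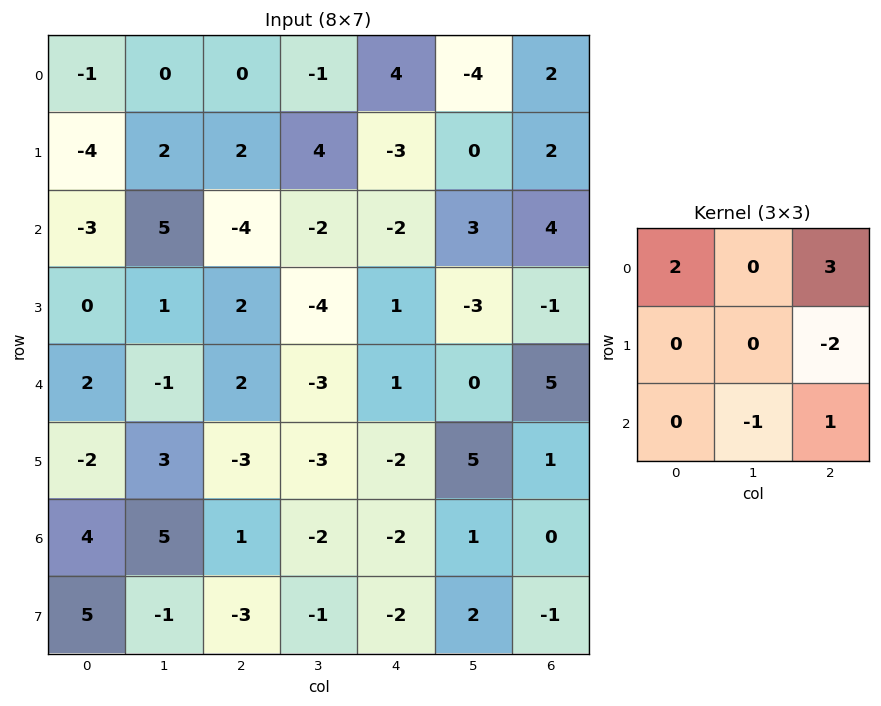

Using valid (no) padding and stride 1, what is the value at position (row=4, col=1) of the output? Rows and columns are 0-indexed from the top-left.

The receptive field on the input at this output position is [-1 2 -3 / 3 -3 -3 / 5 1 -2]. Elementwise product with the kernel and sum: -1·2 + -3·3 + -3·-2 + 1·-1 + -2·1.

-8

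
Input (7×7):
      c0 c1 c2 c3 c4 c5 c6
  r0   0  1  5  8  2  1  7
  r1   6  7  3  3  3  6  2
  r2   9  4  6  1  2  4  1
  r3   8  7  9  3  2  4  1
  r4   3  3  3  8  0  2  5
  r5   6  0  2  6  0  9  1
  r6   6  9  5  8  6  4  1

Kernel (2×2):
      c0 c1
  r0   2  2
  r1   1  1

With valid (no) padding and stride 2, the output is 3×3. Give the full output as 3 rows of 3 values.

15 32 15
41 26 18
18 30 13

Output[0,0]: The receptive field on the input at this output position is [0 1 / 6 7]. Elementwise product with the kernel and sum: 0·2 + 1·2 + 6·1 + 7·1.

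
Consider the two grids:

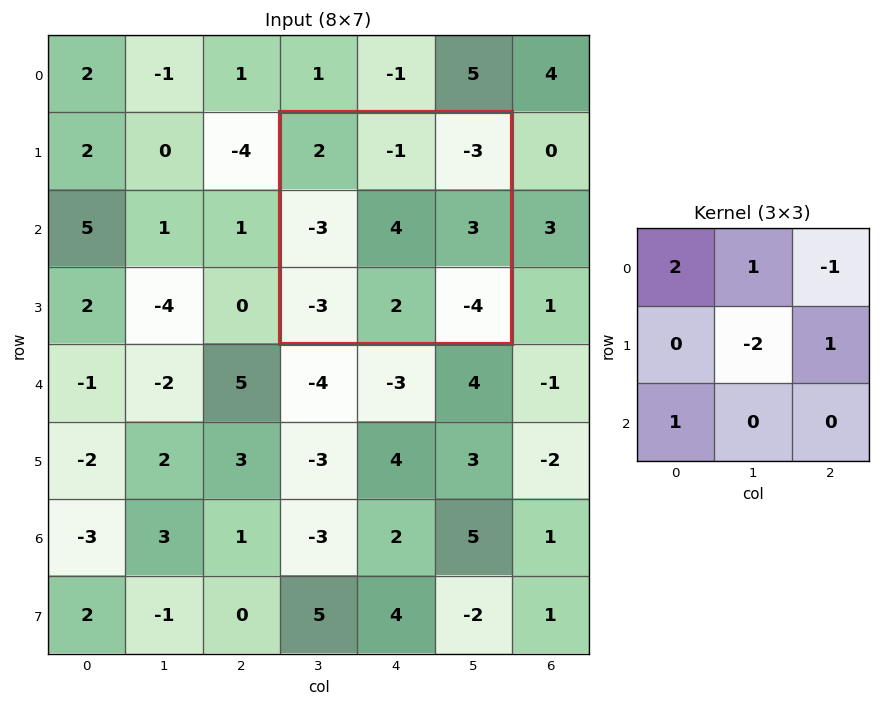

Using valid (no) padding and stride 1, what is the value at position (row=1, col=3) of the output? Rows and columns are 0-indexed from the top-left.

-2

The receptive field on the input at this output position is [2 -1 -3 / -3 4 3 / -3 2 -4]. Elementwise product with the kernel and sum: 2·2 + -1·1 + -3·-1 + 4·-2 + 3·1 + -3·1.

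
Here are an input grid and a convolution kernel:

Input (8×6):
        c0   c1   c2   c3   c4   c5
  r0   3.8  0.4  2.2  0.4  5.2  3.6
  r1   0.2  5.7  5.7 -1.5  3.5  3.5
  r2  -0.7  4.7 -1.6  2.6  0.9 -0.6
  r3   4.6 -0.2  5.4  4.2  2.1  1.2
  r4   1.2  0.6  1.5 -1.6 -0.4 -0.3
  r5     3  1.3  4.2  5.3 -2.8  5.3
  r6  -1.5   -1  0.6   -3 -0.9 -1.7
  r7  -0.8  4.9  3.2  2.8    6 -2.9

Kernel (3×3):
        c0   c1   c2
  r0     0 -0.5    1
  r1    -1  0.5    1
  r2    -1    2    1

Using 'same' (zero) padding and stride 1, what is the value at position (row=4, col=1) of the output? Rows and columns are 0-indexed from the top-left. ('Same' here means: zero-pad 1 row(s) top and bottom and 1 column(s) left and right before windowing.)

9.9

The receptive field on the zero-padded input at this output position is [4.6 -0.2 5.4 / 1.2 0.6 1.5 / 3 1.3 4.2]. Elementwise product with the kernel and sum: -0.2·-0.5 + 5.4·1 + 1.2·-1 + 0.6·0.5 + 1.5·1 + 3·-1 + 1.3·2 + 4.2·1.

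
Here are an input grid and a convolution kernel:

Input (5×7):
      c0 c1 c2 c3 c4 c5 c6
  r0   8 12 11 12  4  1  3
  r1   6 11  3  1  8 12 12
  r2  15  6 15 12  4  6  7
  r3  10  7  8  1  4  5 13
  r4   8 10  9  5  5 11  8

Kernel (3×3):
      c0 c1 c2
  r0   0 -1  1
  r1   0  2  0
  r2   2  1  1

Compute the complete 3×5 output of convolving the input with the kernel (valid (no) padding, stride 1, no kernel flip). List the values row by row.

72 46 40 47 47
39 51 52 23 38
58 47 22 36 40

Output[0,0]: The receptive field on the input at this output position is [8 12 11 / 6 11 3 / 15 6 15]. Elementwise product with the kernel and sum: 12·-1 + 11·1 + 11·2 + 15·2 + 6·1 + 15·1.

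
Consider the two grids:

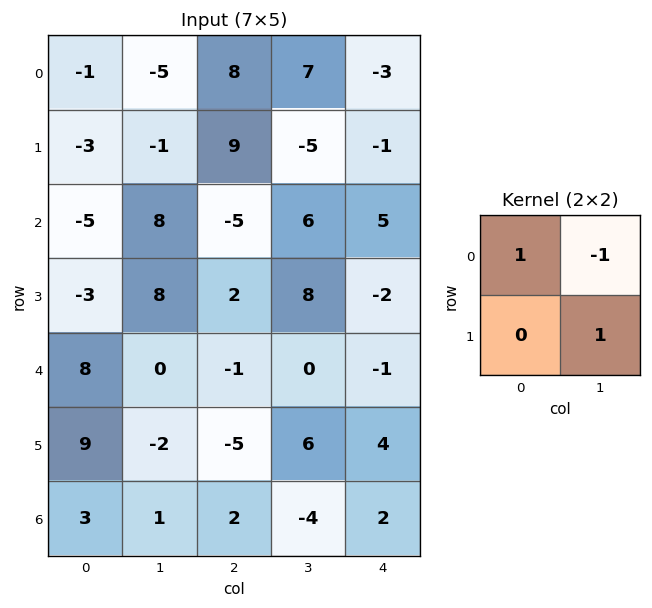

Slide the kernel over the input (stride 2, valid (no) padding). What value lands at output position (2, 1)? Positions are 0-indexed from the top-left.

5

The receptive field on the input at this output position is [-1 0 / -5 6]. Elementwise product with the kernel and sum: -1·1 + 0·-1 + 6·1.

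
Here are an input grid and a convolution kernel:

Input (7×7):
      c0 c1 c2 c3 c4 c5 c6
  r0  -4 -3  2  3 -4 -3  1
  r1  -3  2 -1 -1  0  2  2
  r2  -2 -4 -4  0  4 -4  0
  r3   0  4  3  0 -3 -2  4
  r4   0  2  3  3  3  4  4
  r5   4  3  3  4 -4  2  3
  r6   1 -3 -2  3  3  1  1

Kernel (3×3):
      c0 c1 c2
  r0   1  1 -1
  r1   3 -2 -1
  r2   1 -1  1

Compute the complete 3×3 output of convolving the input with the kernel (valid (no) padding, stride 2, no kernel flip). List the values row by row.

Output[0,0]: The receptive field on the input at this output position is [-4 -3 2 / -3 2 -1 / -2 -4 -4]. Elementwise product with the kernel and sum: -4·1 + -3·1 + 2·-1 + -3·3 + 2·-2 + -1·-1 + -2·1 + -4·-1 + -4·1.

-23 8 -6
-12 7 -6
4 6 -13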